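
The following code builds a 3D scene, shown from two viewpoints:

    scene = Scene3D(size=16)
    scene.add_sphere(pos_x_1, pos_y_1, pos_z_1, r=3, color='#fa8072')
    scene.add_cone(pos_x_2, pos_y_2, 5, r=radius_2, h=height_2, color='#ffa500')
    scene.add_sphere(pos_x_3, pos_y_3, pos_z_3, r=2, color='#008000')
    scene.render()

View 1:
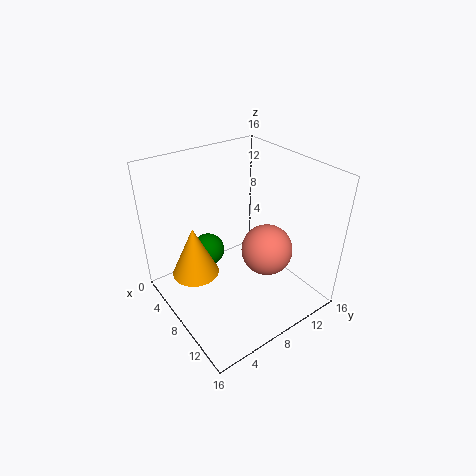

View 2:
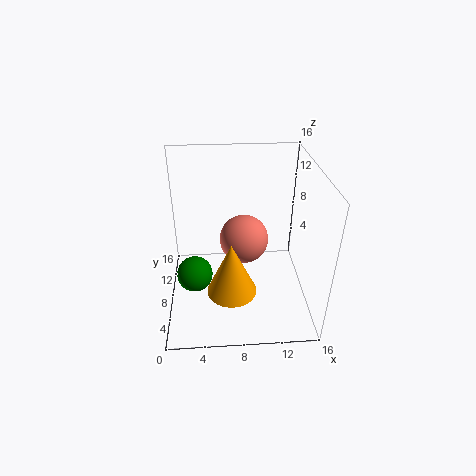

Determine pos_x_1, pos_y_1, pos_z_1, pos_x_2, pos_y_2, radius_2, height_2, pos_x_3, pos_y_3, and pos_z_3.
pos_x_1 = 9; pos_y_1 = 11.5; pos_z_1 = 5.5; pos_x_2 = 7; pos_y_2 = 3; radius_2 = 2.5; height_2 = 5.5; pos_x_3 = 3; pos_y_3 = 7; pos_z_3 = 4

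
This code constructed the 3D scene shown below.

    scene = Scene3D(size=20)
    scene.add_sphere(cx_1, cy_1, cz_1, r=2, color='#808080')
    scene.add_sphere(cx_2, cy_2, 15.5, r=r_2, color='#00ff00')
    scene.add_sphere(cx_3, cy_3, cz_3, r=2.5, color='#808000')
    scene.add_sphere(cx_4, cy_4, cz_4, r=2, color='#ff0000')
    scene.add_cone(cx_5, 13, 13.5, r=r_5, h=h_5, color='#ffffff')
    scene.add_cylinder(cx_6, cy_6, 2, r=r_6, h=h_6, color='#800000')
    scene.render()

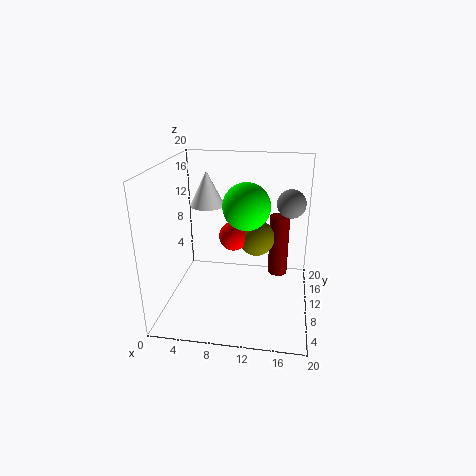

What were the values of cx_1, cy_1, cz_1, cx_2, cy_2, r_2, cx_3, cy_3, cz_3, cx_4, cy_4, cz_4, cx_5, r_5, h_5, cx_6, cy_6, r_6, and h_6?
cx_1 = 17
cy_1 = 12.5
cz_1 = 14.5
cx_2 = 11.5
cy_2 = 7.5
r_2 = 3
cx_3 = 12.5
cy_3 = 10.5
cz_3 = 10
cx_4 = 9.5
cy_4 = 9.5
cz_4 = 10.5
cx_5 = 5
r_5 = 2.5
h_5 = 5
cx_6 = 15.5
cy_6 = 15.5
r_6 = 1.5
h_6 = 9.5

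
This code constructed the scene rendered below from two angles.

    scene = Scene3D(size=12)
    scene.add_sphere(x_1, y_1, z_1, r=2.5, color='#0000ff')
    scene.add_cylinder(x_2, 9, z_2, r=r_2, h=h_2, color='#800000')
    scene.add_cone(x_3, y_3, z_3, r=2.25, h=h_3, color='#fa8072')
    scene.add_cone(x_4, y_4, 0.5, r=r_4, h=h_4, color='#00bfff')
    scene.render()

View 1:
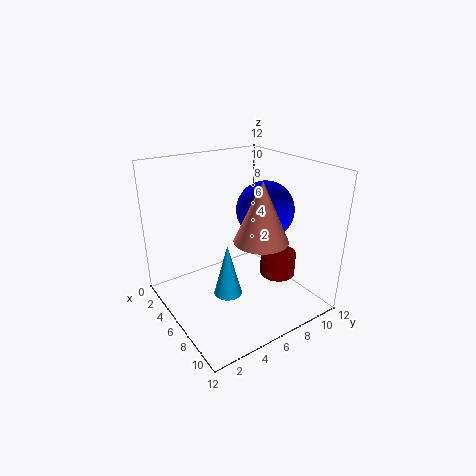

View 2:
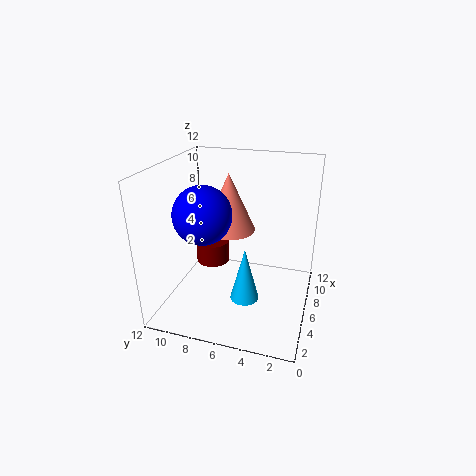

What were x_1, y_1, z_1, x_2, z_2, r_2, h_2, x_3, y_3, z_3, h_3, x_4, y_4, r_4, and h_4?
x_1 = 5.75
y_1 = 9
z_1 = 7.75
x_2 = 7.75
z_2 = 2.5
r_2 = 1.5
h_2 = 2
x_3 = 7.5
y_3 = 7.25
z_3 = 6
h_3 = 5
x_4 = 5.5
y_4 = 5.25
r_4 = 1.25
h_4 = 4.75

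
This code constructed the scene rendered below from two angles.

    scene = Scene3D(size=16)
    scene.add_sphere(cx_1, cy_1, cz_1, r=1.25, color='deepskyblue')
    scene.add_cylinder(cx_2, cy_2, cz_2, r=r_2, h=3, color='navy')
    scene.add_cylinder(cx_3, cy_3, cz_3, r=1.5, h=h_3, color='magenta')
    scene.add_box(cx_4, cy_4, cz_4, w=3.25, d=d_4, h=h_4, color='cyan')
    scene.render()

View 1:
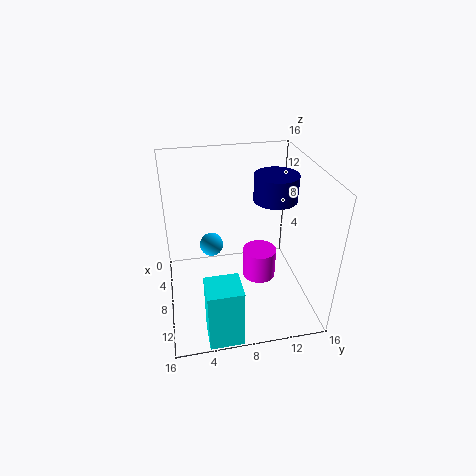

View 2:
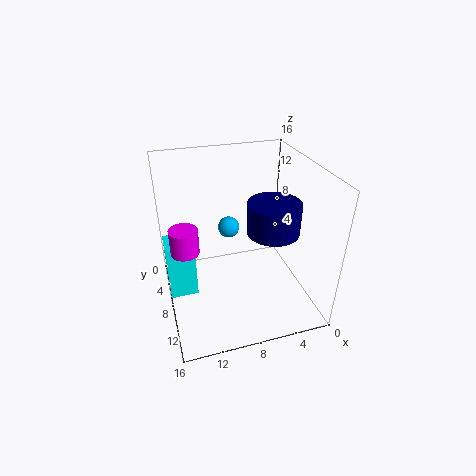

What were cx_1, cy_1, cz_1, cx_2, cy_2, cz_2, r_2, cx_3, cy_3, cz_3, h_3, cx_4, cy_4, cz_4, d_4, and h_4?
cx_1 = 8.25; cy_1 = 5; cz_1 = 7.75; cx_2 = 6; cy_2 = 12.75; cz_2 = 11.25; r_2 = 2.5; cx_3 = 14; cy_3 = 8.75; cz_3 = 7.75; h_3 = 2.75; cx_4 = 12.75; cy_4 = 3.5; cz_4 = 0.25; d_4 = 3.5; h_4 = 6.75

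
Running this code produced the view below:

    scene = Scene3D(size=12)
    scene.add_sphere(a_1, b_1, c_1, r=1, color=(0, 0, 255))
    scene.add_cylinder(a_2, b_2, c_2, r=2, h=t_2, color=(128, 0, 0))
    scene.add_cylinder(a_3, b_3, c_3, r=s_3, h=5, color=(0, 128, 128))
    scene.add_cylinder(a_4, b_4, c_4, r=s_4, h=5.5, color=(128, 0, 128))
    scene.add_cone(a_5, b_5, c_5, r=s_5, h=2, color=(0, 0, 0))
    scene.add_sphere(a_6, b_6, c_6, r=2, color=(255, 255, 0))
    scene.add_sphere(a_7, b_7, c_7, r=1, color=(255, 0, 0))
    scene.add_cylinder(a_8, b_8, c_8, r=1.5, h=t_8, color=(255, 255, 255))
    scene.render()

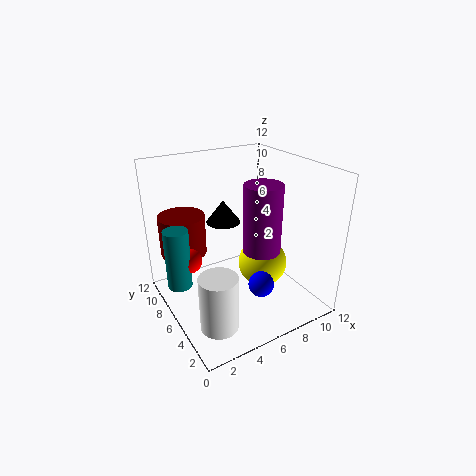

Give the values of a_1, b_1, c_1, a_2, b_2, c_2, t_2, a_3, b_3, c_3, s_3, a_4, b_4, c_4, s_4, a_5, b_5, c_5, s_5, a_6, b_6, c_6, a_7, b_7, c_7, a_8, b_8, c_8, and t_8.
a_1 = 6; b_1 = 2.5; c_1 = 3.5; a_2 = 2.5; b_2 = 9.5; c_2 = 4; t_2 = 3.5; a_3 = 1; b_3 = 7; c_3 = 2.5; s_3 = 1; a_4 = 7; b_4 = 4; c_4 = 5.5; s_4 = 1.5; a_5 = 6; b_5 = 8.5; c_5 = 6.5; s_5 = 1.5; a_6 = 7.5; b_6 = 4.5; c_6 = 4; a_7 = 2; b_7 = 7; c_7 = 4.5; a_8 = 2.5; b_8 = 3; c_8 = 0.5; t_8 = 4.5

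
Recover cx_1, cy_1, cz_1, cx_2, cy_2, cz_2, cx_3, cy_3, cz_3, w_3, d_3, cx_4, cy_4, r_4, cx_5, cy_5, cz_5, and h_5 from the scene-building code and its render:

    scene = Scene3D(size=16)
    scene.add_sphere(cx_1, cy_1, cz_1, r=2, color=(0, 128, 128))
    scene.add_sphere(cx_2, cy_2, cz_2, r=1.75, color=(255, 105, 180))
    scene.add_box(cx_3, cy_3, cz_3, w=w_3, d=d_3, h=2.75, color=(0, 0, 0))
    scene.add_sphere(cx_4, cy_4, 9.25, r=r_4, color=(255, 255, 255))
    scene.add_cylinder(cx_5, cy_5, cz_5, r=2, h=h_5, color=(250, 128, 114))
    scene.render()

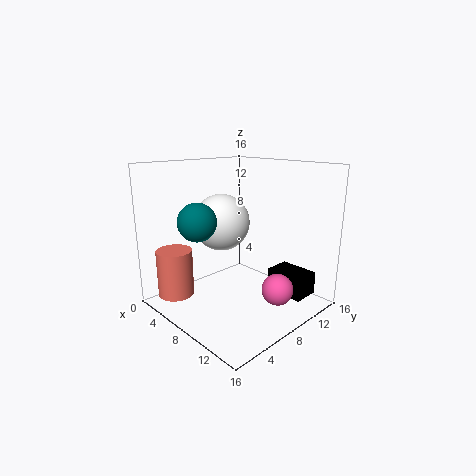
cx_1 = 7, cy_1 = 3.25, cz_1 = 10.5, cx_2 = 12.25, cy_2 = 10, cz_2 = 2.5, cx_3 = 8.5, cy_3 = 12.75, cz_3 = 0.25, w_3 = 4.75, d_3 = 3.25, cx_4 = 5.25, cy_4 = 8, r_4 = 3.25, cx_5 = 3.5, cy_5 = 2.5, cz_5 = 1.5, h_5 = 5.25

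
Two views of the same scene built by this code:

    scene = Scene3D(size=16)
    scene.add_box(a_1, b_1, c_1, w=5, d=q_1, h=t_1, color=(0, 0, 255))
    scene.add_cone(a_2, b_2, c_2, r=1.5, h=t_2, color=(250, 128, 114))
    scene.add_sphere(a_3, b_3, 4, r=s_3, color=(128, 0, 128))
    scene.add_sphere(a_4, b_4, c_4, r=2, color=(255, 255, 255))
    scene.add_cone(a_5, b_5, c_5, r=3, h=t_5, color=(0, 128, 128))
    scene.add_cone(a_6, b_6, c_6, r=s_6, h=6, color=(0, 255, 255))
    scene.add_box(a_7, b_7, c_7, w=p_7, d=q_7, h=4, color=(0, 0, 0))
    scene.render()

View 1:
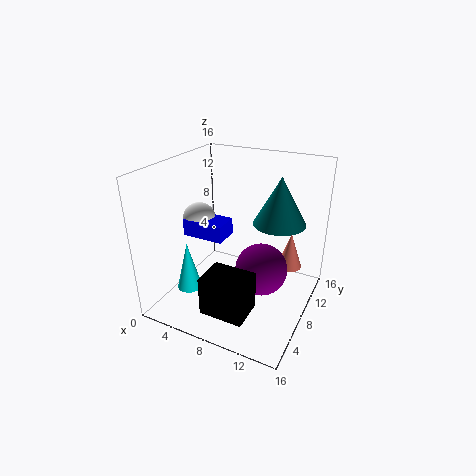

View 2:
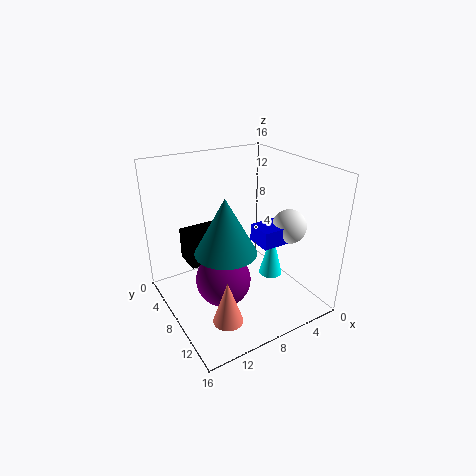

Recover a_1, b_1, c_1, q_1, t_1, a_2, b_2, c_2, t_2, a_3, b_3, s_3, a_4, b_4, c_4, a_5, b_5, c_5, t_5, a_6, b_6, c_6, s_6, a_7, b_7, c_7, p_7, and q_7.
a_1 = 1; b_1 = 7.5; c_1 = 7; q_1 = 3; t_1 = 2; a_2 = 12.5; b_2 = 13.5; c_2 = 2.5; t_2 = 4.5; a_3 = 10.5; b_3 = 9; s_3 = 3; a_4 = 2; b_4 = 9.5; c_4 = 8.5; a_5 = 11.5; b_5 = 11.5; c_5 = 9; t_5 = 5.5; a_6 = 2; b_6 = 6.5; c_6 = 0.5; s_6 = 1.5; a_7 = 7.5; b_7 = 0.5; c_7 = 3; p_7 = 4.5; q_7 = 3.5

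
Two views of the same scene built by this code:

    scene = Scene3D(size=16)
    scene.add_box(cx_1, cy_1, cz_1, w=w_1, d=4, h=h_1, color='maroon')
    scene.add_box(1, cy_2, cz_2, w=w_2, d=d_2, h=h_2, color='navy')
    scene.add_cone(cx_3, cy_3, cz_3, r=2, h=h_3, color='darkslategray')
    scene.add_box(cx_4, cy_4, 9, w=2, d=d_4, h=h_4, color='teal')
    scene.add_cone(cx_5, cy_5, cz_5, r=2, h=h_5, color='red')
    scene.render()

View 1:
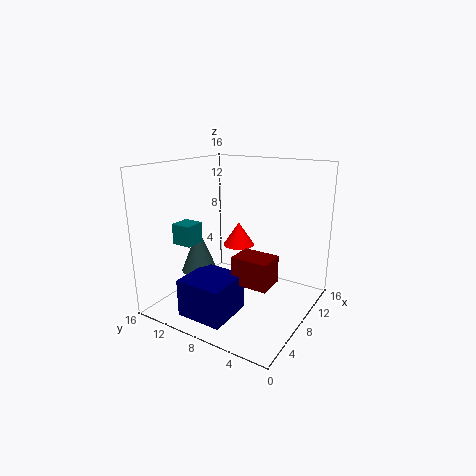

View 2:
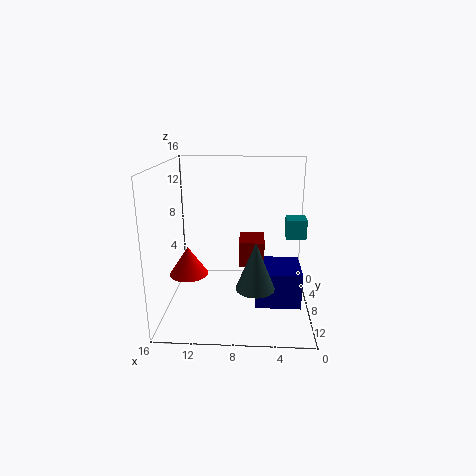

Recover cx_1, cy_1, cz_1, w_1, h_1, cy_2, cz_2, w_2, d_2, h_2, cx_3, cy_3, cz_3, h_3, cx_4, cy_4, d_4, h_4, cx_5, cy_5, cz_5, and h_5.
cx_1 = 5, cy_1 = 3, cz_1 = 4, w_1 = 3, h_1 = 3, cy_2 = 6, cz_2 = 1, w_2 = 5, d_2 = 5, h_2 = 4, cx_3 = 6, cy_3 = 12, cz_3 = 4, h_3 = 5, cx_4 = 1, cy_4 = 9, d_4 = 2, h_4 = 2, cx_5 = 13, cy_5 = 11, cz_5 = 5, h_5 = 3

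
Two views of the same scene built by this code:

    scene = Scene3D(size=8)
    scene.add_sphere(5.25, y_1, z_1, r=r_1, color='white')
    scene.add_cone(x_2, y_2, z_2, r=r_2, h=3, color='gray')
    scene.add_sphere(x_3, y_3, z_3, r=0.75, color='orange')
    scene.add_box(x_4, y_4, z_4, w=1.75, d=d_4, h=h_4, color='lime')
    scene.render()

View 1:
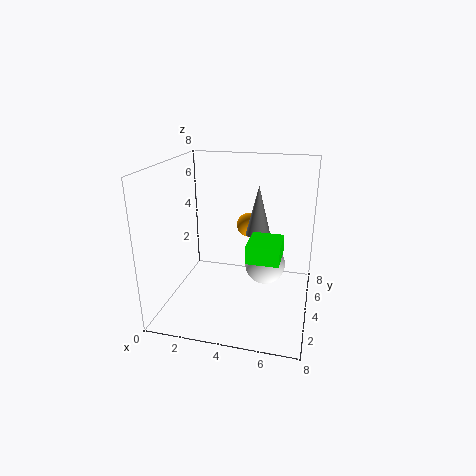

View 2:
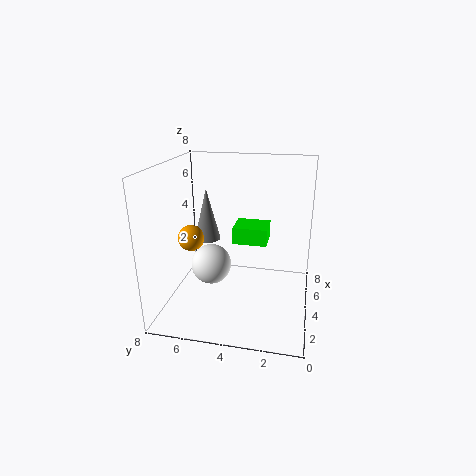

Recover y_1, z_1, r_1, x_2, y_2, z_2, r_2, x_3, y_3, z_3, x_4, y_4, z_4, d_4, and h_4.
y_1 = 6, z_1 = 1.5, r_1 = 1.25, x_2 = 4.75, y_2 = 6, z_2 = 3.5, r_2 = 0.75, x_3 = 4, y_3 = 6.75, z_3 = 3.75, x_4 = 4.75, y_4 = 2.5, z_4 = 3.25, d_4 = 2, h_4 = 1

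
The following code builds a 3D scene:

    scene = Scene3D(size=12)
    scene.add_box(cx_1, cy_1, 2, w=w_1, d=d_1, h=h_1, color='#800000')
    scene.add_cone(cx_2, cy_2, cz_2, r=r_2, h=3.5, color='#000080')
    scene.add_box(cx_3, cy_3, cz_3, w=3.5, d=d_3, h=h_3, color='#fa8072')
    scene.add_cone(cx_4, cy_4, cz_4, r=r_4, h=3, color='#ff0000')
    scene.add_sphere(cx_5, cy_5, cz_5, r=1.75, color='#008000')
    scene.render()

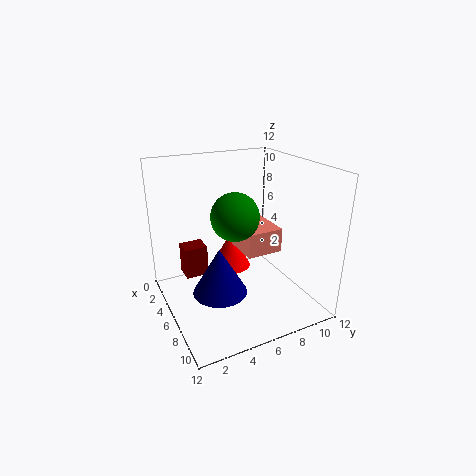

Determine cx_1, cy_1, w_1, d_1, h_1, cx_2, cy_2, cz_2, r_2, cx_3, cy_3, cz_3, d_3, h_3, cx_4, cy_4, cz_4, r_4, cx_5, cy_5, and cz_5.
cx_1 = 2.25, cy_1 = 2, w_1 = 1.75, d_1 = 2, h_1 = 2.75, cx_2 = 9, cy_2 = 3, cz_2 = 3.5, r_2 = 2, cx_3 = 4.5, cy_3 = 6, cz_3 = 5, d_3 = 3, h_3 = 2, cx_4 = 4.5, cy_4 = 6, cz_4 = 2.75, r_4 = 1.75, cx_5 = 8.5, cy_5 = 4.5, cz_5 = 9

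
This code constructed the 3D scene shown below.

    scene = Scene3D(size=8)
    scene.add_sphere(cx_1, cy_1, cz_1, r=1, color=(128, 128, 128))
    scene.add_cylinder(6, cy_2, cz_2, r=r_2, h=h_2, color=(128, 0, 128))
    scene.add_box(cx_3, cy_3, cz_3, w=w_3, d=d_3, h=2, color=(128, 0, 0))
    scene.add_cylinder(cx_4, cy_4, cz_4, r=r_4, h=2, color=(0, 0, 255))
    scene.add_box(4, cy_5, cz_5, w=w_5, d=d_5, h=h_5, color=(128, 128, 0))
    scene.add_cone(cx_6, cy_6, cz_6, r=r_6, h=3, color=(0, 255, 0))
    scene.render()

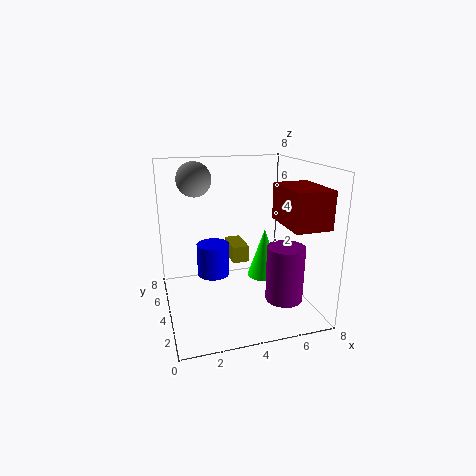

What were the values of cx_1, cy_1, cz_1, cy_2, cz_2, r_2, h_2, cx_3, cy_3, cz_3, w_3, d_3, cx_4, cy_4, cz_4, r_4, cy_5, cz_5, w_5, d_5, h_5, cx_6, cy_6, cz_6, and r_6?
cx_1 = 2, cy_1 = 6, cz_1 = 7, cy_2 = 2, cz_2 = 1, r_2 = 1, h_2 = 3, cx_3 = 6, cy_3 = 1, cz_3 = 5, w_3 = 2, d_3 = 3, cx_4 = 3, cy_4 = 6, cz_4 = 1, r_4 = 1, cy_5 = 5, cz_5 = 2, w_5 = 1, d_5 = 2, h_5 = 1, cx_6 = 6, cy_6 = 5, cz_6 = 1, r_6 = 1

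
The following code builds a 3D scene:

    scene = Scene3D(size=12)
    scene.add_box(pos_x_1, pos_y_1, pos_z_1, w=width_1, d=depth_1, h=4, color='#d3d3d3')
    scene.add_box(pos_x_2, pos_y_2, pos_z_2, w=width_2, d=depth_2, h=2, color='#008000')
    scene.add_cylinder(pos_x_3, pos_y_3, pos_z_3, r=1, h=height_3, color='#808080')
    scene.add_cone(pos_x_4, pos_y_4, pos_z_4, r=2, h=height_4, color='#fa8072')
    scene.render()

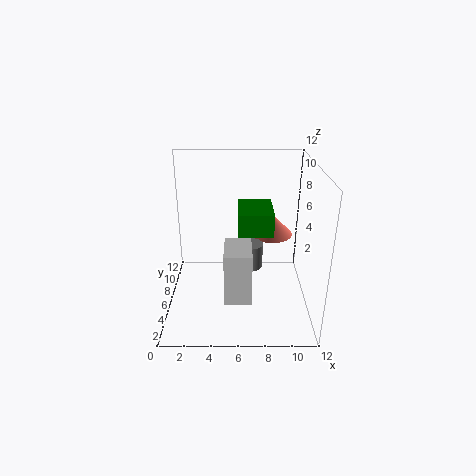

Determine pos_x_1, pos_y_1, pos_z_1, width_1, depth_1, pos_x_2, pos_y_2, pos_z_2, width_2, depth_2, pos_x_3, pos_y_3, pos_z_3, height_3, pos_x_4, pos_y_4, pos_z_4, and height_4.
pos_x_1 = 5
pos_y_1 = 1
pos_z_1 = 3
width_1 = 2
depth_1 = 3
pos_x_2 = 6
pos_y_2 = 6
pos_z_2 = 6
width_2 = 3
depth_2 = 4
pos_x_3 = 7
pos_y_3 = 5
pos_z_3 = 4
height_3 = 2
pos_x_4 = 9
pos_y_4 = 9
pos_z_4 = 5
height_4 = 2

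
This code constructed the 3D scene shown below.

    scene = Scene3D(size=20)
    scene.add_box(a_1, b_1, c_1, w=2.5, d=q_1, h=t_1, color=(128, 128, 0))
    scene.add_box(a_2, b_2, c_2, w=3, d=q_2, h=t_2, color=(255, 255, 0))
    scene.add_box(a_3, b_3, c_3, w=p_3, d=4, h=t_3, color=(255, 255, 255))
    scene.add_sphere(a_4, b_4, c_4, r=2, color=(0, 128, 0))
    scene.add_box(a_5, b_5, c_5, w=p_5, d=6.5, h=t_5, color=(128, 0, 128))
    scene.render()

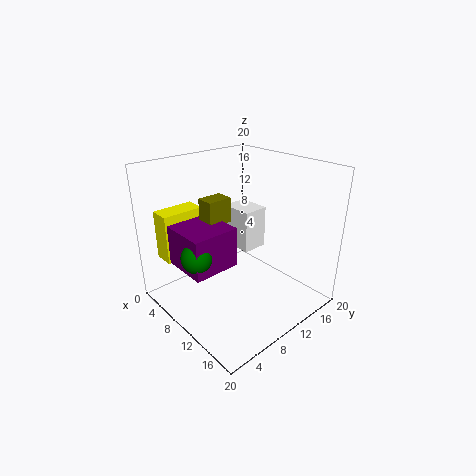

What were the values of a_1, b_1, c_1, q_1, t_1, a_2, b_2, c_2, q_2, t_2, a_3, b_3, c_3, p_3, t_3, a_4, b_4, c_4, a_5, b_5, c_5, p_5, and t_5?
a_1 = 6, b_1 = 6.5, c_1 = 12, q_1 = 3.5, t_1 = 3.5, a_2 = 1.5, b_2 = 2, c_2 = 6.5, q_2 = 6, t_2 = 7, a_3 = 3, b_3 = 13.5, c_3 = 5.5, p_3 = 5, t_3 = 6.5, a_4 = 10, b_4 = 3, c_4 = 9.5, a_5 = 5, b_5 = 2, c_5 = 7, p_5 = 6.5, t_5 = 5.5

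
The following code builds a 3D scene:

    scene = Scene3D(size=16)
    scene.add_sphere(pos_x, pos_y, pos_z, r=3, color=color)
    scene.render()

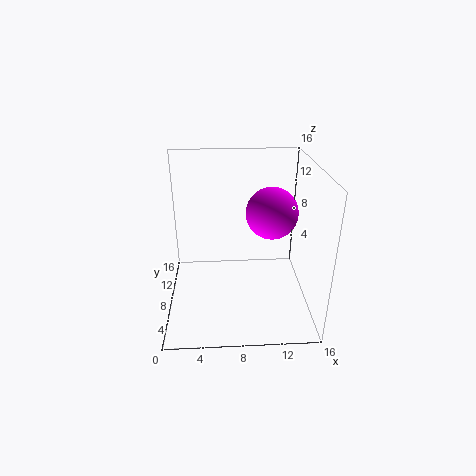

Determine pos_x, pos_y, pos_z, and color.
pos_x = 12; pos_y = 10; pos_z = 10; color = 'magenta'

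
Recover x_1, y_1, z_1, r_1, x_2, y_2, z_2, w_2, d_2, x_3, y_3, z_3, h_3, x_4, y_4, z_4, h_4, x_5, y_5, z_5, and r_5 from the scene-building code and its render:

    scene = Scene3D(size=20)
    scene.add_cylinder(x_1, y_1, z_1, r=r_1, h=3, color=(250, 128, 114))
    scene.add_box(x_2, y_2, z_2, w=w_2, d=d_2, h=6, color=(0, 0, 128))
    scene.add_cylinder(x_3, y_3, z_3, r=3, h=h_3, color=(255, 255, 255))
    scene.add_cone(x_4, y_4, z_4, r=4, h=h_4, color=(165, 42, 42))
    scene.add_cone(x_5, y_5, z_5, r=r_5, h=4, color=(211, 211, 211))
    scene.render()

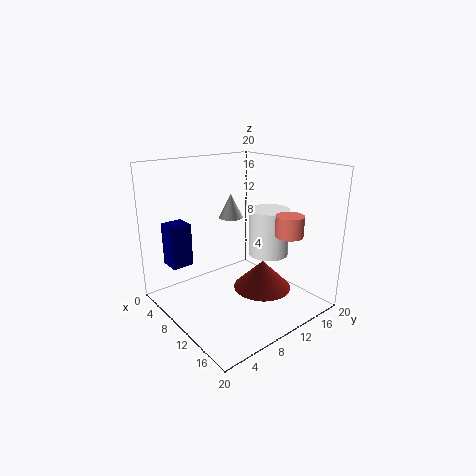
x_1 = 14, y_1 = 16, z_1 = 10, r_1 = 2, x_2 = 3, y_2 = 2, z_2 = 6, w_2 = 3, d_2 = 3, x_3 = 10, y_3 = 16, z_3 = 6, h_3 = 7, x_4 = 13, y_4 = 12, z_4 = 3, h_4 = 4, x_5 = 2, y_5 = 15, z_5 = 10, r_5 = 2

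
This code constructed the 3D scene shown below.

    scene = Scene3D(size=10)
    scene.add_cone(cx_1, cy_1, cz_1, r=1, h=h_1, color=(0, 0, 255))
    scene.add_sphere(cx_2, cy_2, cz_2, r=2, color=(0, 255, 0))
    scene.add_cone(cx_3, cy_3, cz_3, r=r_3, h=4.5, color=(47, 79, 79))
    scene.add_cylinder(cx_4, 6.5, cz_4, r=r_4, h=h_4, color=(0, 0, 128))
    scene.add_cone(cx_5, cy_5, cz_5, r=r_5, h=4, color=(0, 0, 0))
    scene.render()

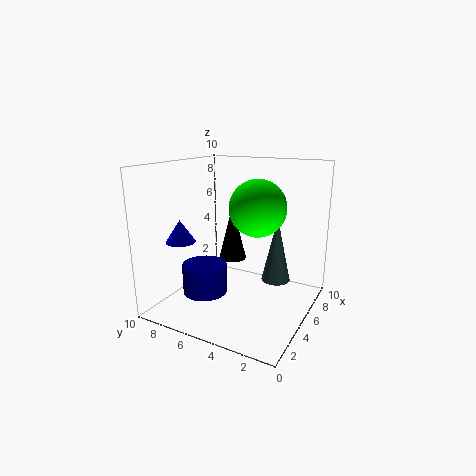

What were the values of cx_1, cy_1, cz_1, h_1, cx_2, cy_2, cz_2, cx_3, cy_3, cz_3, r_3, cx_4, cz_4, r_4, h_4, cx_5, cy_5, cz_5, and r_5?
cx_1 = 2.5; cy_1 = 8; cz_1 = 5; h_1 = 1.5; cx_2 = 6; cy_2 = 4; cz_2 = 7; cx_3 = 6; cy_3 = 2.5; cz_3 = 2; r_3 = 1; cx_4 = 3; cz_4 = 1.5; r_4 = 1.5; h_4 = 2; cx_5 = 6; cy_5 = 6; cz_5 = 3; r_5 = 1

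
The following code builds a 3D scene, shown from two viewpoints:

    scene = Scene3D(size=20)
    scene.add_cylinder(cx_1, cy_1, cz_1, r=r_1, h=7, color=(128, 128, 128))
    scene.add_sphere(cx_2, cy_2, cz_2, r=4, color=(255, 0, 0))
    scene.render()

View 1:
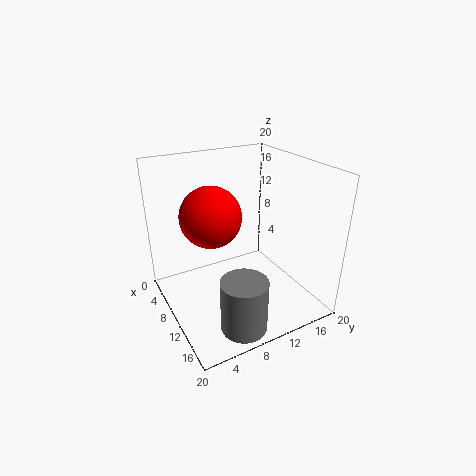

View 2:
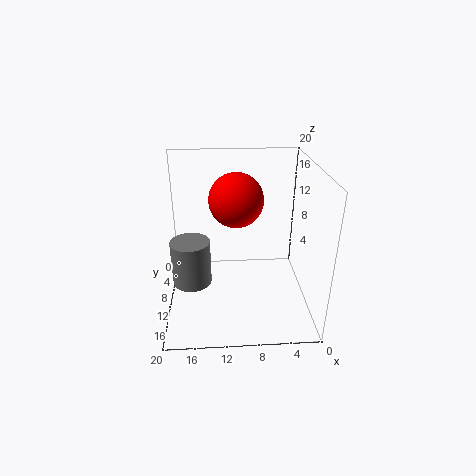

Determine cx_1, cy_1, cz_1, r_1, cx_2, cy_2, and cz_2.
cx_1 = 17
cy_1 = 7
cz_1 = 1
r_1 = 3
cx_2 = 10
cy_2 = 6
cz_2 = 14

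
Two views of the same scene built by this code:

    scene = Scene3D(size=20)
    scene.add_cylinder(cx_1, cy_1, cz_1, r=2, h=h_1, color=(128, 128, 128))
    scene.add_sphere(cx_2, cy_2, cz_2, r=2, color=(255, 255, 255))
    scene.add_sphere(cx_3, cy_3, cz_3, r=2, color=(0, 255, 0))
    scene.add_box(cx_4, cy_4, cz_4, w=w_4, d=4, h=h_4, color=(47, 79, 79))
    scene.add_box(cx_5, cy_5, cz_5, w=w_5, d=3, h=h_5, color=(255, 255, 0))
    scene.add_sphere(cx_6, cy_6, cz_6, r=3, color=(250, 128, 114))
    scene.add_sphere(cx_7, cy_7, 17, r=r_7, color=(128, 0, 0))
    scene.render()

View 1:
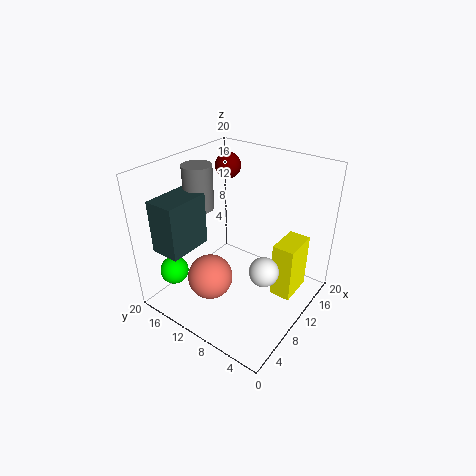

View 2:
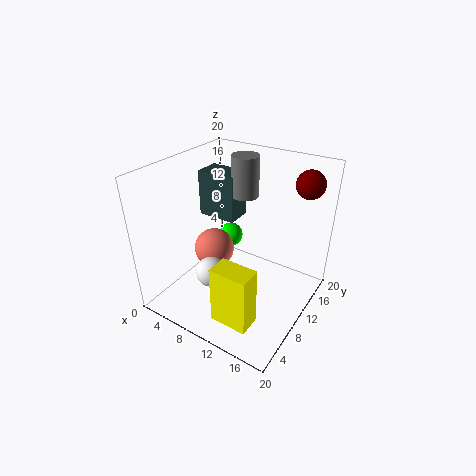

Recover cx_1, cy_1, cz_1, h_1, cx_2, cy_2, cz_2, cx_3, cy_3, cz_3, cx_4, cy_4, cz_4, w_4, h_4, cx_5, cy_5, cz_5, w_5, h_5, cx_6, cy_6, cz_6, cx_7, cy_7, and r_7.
cx_1 = 8, cy_1 = 15, cz_1 = 14, h_1 = 6, cx_2 = 9, cy_2 = 5, cz_2 = 7, cx_3 = 4, cy_3 = 17, cz_3 = 5, cx_4 = 1, cy_4 = 13, cz_4 = 10, w_4 = 6, h_4 = 7, cx_5 = 11, cy_5 = 2, cz_5 = 2, w_5 = 5, h_5 = 8, cx_6 = 5, cy_6 = 11, cz_6 = 6, cx_7 = 17, cy_7 = 17, r_7 = 2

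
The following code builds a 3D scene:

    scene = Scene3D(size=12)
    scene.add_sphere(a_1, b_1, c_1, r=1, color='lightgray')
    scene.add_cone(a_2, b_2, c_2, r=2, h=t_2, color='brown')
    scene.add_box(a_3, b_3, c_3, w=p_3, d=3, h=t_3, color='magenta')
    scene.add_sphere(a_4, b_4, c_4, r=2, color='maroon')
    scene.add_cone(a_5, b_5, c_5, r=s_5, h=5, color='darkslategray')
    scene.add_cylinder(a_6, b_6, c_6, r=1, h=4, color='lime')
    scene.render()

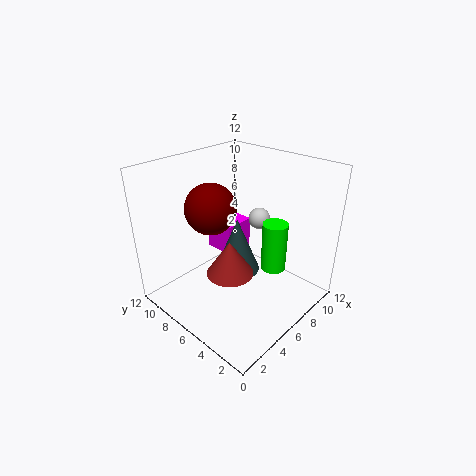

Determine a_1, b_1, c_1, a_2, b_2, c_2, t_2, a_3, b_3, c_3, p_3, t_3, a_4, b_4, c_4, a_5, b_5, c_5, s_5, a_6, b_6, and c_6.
a_1 = 10, b_1 = 7, c_1 = 6, a_2 = 5, b_2 = 6, c_2 = 3, t_2 = 3, a_3 = 8, b_3 = 9, c_3 = 2, p_3 = 3, t_3 = 3, a_4 = 4, b_4 = 7, c_4 = 9, a_5 = 7, b_5 = 7, c_5 = 2, s_5 = 2, a_6 = 7, b_6 = 3, c_6 = 4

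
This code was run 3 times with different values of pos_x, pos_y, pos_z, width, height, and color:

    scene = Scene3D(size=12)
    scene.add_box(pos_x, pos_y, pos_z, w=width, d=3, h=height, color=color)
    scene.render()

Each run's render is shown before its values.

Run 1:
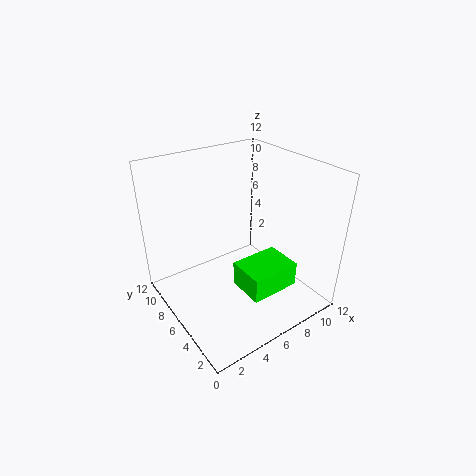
pos_x = 4.5
pos_y = 1.5
pos_z = 3
width = 4
height = 2
color = 'lime'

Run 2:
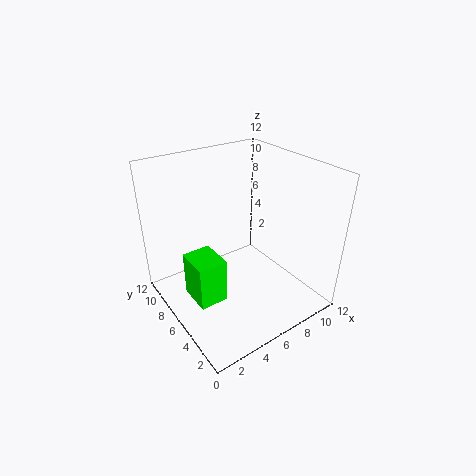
pos_x = 2
pos_y = 5.5
pos_z = 0.5
width = 2.5
height = 4
color = 'lime'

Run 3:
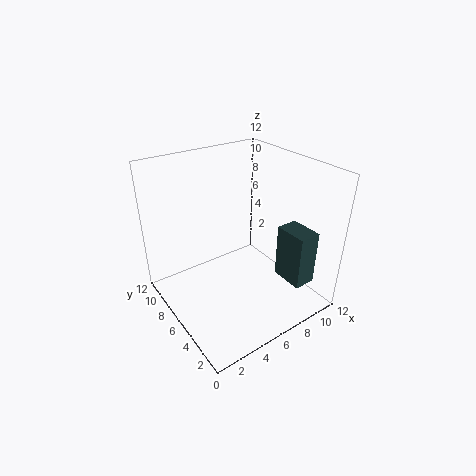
pos_x = 10
pos_y = 2.5
pos_z = 1
width = 2
height = 5
color = 'darkslategray'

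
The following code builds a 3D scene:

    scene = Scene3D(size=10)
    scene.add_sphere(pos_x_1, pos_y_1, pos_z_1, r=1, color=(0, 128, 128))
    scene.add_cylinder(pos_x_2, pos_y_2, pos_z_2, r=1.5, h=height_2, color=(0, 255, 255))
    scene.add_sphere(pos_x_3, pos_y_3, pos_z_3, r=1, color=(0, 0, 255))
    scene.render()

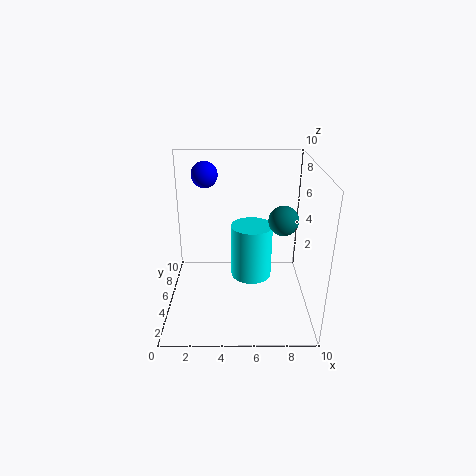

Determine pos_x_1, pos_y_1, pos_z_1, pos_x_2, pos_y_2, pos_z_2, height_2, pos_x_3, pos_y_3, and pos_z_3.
pos_x_1 = 8, pos_y_1 = 4.5, pos_z_1 = 6.5, pos_x_2 = 6, pos_y_2 = 6, pos_z_2 = 1.5, height_2 = 4, pos_x_3 = 2.5, pos_y_3 = 8.5, pos_z_3 = 8.5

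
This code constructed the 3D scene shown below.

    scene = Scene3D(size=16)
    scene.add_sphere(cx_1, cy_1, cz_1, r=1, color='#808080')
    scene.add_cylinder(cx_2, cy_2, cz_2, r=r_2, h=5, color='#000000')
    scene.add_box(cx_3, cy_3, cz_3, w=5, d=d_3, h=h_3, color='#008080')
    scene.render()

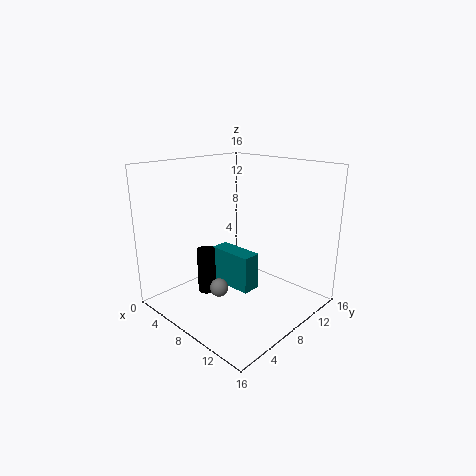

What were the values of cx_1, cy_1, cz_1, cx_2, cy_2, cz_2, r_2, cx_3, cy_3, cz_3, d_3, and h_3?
cx_1 = 8; cy_1 = 5; cz_1 = 3; cx_2 = 6; cy_2 = 5; cz_2 = 2; r_2 = 1; cx_3 = 6; cy_3 = 6; cz_3 = 3; d_3 = 2; h_3 = 4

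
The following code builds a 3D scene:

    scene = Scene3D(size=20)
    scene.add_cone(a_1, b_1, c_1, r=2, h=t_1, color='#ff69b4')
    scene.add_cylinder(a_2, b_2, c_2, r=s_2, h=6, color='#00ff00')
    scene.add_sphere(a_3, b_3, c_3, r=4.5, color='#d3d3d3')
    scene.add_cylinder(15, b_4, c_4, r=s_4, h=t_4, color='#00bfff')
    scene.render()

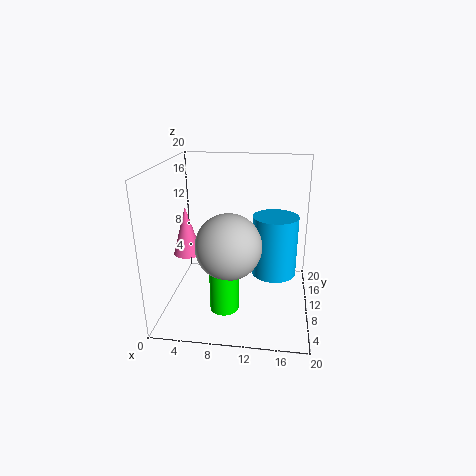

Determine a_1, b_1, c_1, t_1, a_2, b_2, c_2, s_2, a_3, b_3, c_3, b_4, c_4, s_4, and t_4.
a_1 = 2.5; b_1 = 10.5; c_1 = 7; t_1 = 7; a_2 = 8.5; b_2 = 7; c_2 = 0.5; s_2 = 2; a_3 = 9; b_3 = 8; c_3 = 9.5; b_4 = 15.5; c_4 = 2; s_4 = 3.5; t_4 = 9.5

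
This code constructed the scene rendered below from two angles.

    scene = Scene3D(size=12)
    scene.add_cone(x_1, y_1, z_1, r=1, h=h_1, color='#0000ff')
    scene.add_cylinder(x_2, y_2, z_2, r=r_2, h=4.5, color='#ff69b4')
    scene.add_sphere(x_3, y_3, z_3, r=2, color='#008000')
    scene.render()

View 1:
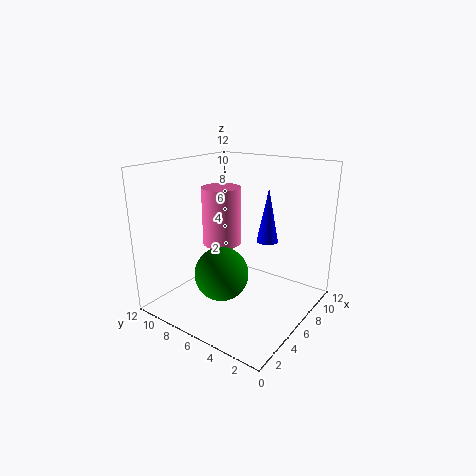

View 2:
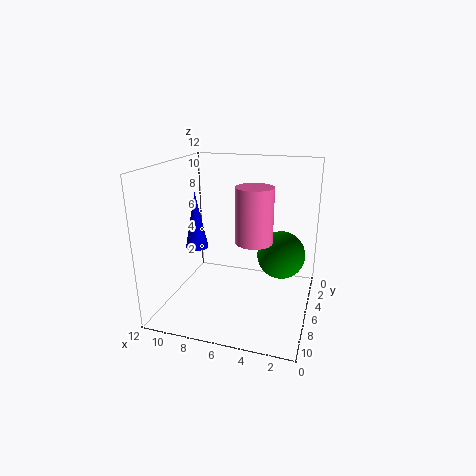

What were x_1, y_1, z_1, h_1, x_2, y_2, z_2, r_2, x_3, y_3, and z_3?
x_1 = 10, y_1 = 5.5, z_1 = 4.5, h_1 = 5, x_2 = 4.5, y_2 = 6.5, z_2 = 6, r_2 = 1.5, x_3 = 2.5, y_3 = 5, z_3 = 4.5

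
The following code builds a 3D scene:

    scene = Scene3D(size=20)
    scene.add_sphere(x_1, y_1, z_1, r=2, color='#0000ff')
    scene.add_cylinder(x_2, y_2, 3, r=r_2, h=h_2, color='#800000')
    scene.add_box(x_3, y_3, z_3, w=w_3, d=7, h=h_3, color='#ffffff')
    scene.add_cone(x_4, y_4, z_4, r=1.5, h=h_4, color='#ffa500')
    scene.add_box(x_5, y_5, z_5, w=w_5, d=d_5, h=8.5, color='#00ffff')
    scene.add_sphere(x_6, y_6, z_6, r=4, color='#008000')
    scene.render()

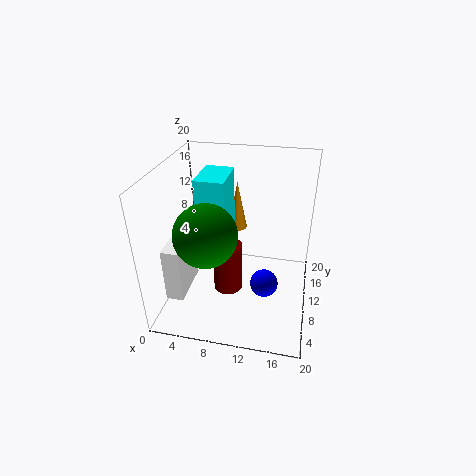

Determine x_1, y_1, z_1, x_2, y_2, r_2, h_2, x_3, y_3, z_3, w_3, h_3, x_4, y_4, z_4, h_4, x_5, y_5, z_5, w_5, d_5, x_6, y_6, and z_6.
x_1 = 14; y_1 = 9.5; z_1 = 3; x_2 = 9; y_2 = 8; r_2 = 2; h_2 = 7; x_3 = 0.5; y_3 = 5; z_3 = 1.5; w_3 = 2.5; h_3 = 8; x_4 = 8.5; y_4 = 16.5; z_4 = 8; h_4 = 7.5; x_5 = 4.5; y_5 = 8.5; z_5 = 10; w_5 = 4; d_5 = 6; x_6 = 7; y_6 = 5; z_6 = 13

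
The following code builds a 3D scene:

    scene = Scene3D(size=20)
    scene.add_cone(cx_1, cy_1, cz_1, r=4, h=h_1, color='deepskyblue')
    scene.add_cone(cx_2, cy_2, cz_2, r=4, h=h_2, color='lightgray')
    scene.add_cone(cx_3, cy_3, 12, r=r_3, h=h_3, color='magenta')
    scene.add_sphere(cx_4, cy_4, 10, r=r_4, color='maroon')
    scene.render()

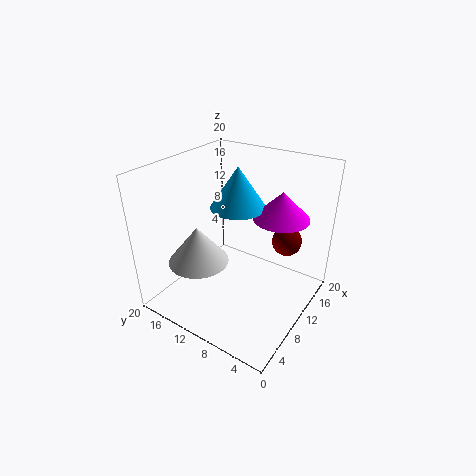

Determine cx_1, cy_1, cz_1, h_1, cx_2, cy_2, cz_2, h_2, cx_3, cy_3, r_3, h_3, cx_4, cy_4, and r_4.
cx_1 = 13, cy_1 = 12, cz_1 = 13, h_1 = 6, cx_2 = 5, cy_2 = 13, cz_2 = 8, h_2 = 5, cx_3 = 15, cy_3 = 6, r_3 = 4, h_3 = 4, cx_4 = 13, cy_4 = 4, r_4 = 2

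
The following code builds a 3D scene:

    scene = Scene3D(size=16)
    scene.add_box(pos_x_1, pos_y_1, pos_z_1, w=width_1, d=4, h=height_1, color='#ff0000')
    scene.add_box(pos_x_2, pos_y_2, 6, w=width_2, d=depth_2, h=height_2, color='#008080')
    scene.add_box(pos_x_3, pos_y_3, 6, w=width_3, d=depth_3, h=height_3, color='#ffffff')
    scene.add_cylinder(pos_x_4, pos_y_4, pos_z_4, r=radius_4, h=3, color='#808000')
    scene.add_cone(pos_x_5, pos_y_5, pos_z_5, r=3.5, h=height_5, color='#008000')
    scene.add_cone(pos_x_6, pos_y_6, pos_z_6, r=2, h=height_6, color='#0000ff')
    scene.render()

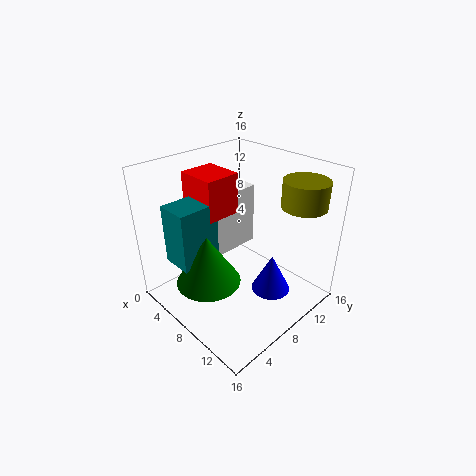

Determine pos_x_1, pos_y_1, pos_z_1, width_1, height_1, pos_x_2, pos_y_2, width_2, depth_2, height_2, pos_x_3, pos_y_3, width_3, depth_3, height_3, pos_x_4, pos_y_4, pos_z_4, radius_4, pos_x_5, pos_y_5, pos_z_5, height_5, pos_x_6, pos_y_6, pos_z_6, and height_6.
pos_x_1 = 2.5, pos_y_1 = 5, pos_z_1 = 10.5, width_1 = 4.5, height_1 = 4.5, pos_x_2 = 3.5, pos_y_2 = 1.5, width_2 = 3.5, depth_2 = 4.5, height_2 = 6.5, pos_x_3 = 2, pos_y_3 = 6, width_3 = 5, depth_3 = 5.5, height_3 = 7, pos_x_4 = 12.5, pos_y_4 = 13.5, pos_z_4 = 11.5, radius_4 = 2.5, pos_x_5 = 7.5, pos_y_5 = 4, pos_z_5 = 4, height_5 = 5.5, pos_x_6 = 13, pos_y_6 = 8, pos_z_6 = 4, height_6 = 4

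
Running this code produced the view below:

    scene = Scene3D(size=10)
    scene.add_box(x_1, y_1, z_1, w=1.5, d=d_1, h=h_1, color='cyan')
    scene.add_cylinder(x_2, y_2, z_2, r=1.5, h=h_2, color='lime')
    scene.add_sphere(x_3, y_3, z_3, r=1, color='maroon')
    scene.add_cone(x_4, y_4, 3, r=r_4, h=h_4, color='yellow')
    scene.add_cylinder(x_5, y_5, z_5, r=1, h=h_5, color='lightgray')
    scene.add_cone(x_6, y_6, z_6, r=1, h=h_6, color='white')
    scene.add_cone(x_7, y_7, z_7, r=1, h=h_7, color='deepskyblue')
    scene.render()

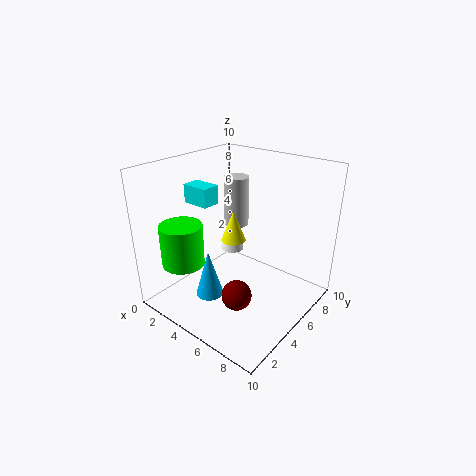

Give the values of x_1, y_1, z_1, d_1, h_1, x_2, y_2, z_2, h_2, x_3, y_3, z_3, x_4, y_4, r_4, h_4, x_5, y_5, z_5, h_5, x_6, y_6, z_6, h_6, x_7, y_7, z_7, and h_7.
x_1 = 5
y_1 = 0.5
z_1 = 9
d_1 = 1
h_1 = 1
x_2 = 2
y_2 = 2.5
z_2 = 3
h_2 = 3
x_3 = 6.5
y_3 = 3
z_3 = 2
x_4 = 2.5
y_4 = 7.5
r_4 = 1
h_4 = 2.5
x_5 = 2
y_5 = 8.5
z_5 = 4
h_5 = 4
x_6 = 1.5
y_6 = 8.5
z_6 = 1.5
h_6 = 3
x_7 = 3.5
y_7 = 3.5
z_7 = 0.5
h_7 = 3.5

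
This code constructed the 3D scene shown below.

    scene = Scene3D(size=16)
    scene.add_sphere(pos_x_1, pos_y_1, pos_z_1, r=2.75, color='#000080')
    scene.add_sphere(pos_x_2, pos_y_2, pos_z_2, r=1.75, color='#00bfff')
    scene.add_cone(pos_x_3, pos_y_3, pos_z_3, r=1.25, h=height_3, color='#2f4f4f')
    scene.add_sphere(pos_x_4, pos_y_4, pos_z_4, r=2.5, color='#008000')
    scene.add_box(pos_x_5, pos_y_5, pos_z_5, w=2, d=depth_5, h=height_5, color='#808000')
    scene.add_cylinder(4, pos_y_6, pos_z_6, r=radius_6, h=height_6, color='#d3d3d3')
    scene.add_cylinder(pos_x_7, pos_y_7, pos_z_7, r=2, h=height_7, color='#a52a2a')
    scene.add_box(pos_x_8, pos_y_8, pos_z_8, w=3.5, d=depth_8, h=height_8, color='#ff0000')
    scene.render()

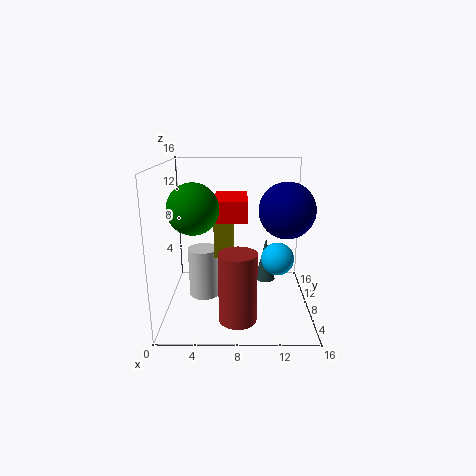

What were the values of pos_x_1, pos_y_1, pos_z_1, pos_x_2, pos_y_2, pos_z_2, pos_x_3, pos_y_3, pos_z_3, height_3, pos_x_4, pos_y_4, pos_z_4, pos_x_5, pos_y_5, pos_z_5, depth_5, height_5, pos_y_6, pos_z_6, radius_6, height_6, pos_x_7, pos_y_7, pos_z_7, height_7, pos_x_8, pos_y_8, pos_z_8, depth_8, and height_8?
pos_x_1 = 12.75, pos_y_1 = 4.5, pos_z_1 = 12, pos_x_2 = 12.25, pos_y_2 = 6.25, pos_z_2 = 6.25, pos_x_3 = 11.5, pos_y_3 = 12.25, pos_z_3 = 1, height_3 = 5.5, pos_x_4 = 3.75, pos_y_4 = 4, pos_z_4 = 12.25, pos_x_5 = 5.5, pos_y_5 = 5.75, pos_z_5 = 6.5, depth_5 = 3.25, height_5 = 5.5, pos_y_6 = 8.75, pos_z_6 = 0.75, radius_6 = 1.75, height_6 = 5.75, pos_x_7 = 8, pos_y_7 = 4, pos_z_7 = 0.25, height_7 = 7.5, pos_x_8 = 5.5, pos_y_8 = 5, pos_z_8 = 10.5, depth_8 = 5.5, height_8 = 2.25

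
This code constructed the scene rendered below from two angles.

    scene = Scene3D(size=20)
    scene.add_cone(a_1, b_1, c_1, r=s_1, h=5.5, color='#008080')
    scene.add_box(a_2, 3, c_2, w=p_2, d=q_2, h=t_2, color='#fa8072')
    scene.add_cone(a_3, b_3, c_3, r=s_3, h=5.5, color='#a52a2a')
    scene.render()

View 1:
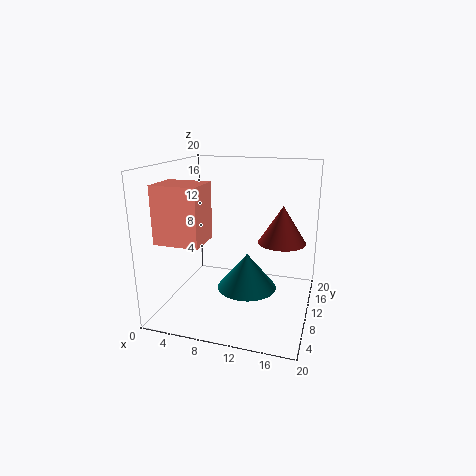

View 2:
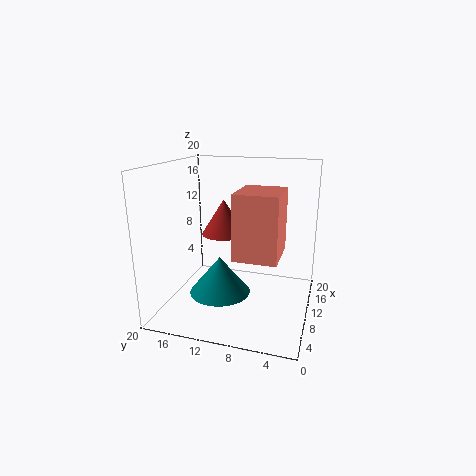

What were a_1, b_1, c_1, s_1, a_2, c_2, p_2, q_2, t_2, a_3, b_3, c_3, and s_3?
a_1 = 10.5; b_1 = 13; c_1 = 1; s_1 = 4.5; a_2 = 1; c_2 = 10.5; p_2 = 6; q_2 = 5; t_2 = 7.5; a_3 = 15.5; b_3 = 14; c_3 = 8.5; s_3 = 3.5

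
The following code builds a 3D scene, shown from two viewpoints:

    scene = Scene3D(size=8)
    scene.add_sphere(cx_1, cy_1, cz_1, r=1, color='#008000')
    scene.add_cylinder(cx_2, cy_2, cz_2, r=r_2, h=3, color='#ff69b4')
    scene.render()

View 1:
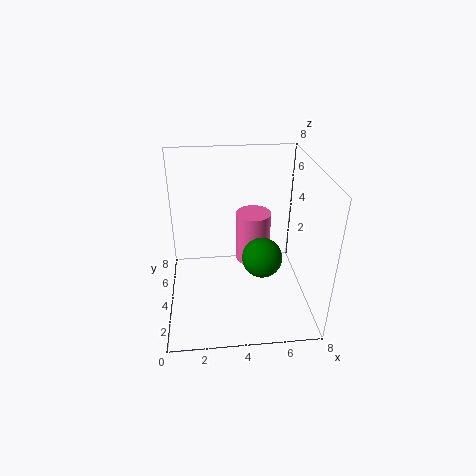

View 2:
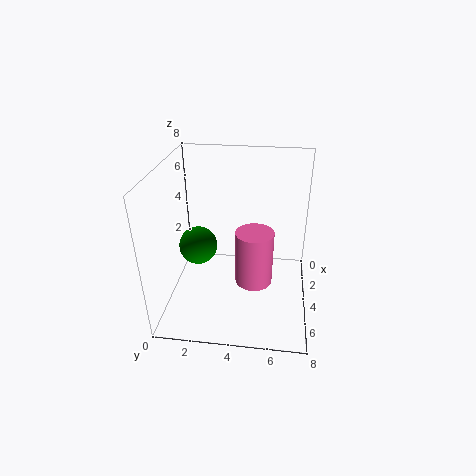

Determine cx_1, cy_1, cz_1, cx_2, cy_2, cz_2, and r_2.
cx_1 = 5
cy_1 = 2
cz_1 = 4
cx_2 = 5
cy_2 = 5
cz_2 = 2
r_2 = 1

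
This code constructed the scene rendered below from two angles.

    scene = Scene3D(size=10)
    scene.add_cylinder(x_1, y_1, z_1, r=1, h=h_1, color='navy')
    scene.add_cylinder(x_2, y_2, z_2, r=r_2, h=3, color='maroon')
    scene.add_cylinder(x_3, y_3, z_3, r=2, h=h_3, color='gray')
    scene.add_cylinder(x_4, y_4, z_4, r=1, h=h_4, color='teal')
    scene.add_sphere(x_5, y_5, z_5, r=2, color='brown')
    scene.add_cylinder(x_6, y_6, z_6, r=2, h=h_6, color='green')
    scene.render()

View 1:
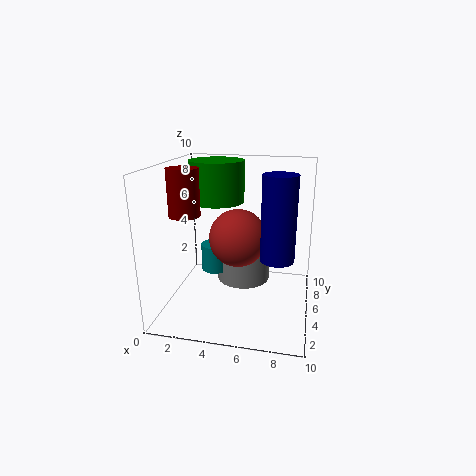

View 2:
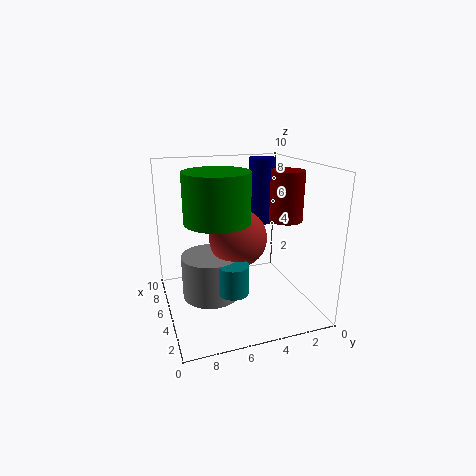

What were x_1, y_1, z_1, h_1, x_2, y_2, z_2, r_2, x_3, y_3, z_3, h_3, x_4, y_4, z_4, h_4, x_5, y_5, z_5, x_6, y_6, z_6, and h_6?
x_1 = 8, y_1 = 2, z_1 = 5, h_1 = 5, x_2 = 2, y_2 = 3, z_2 = 7, r_2 = 1, x_3 = 5, y_3 = 7, z_3 = 1, h_3 = 3, x_4 = 3, y_4 = 6, z_4 = 2, h_4 = 2, x_5 = 5, y_5 = 5, z_5 = 5, x_6 = 3, y_6 = 7, z_6 = 7, h_6 = 3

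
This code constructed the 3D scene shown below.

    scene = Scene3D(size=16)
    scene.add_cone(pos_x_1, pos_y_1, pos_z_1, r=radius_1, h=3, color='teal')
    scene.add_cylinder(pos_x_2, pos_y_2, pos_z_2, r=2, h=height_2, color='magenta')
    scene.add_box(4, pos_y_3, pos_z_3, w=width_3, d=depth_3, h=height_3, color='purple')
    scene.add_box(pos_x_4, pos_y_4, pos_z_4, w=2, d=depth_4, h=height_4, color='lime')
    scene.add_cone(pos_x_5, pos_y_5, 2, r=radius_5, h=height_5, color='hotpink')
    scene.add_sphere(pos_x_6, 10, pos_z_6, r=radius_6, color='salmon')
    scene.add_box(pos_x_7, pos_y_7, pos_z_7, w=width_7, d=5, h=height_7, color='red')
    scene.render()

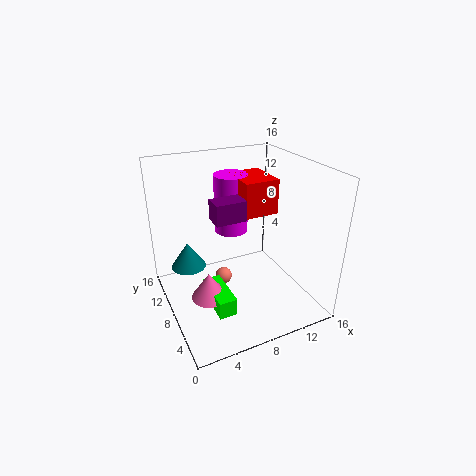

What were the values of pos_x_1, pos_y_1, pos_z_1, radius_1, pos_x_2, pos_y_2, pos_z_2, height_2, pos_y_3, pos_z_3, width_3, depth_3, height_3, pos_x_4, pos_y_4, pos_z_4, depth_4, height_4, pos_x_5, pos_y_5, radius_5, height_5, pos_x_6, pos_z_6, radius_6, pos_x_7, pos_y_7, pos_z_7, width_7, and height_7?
pos_x_1 = 3
pos_y_1 = 11
pos_z_1 = 4
radius_1 = 2
pos_x_2 = 9
pos_y_2 = 12
pos_z_2 = 7
height_2 = 7
pos_y_3 = 4
pos_z_3 = 12
width_3 = 3
depth_3 = 2
height_3 = 2
pos_x_4 = 4
pos_y_4 = 4
pos_z_4 = 1
depth_4 = 5
height_4 = 2
pos_x_5 = 4
pos_y_5 = 7
radius_5 = 2
height_5 = 3
pos_x_6 = 7
pos_z_6 = 2
radius_6 = 1
pos_x_7 = 9
pos_y_7 = 8
pos_z_7 = 10
width_7 = 4
height_7 = 4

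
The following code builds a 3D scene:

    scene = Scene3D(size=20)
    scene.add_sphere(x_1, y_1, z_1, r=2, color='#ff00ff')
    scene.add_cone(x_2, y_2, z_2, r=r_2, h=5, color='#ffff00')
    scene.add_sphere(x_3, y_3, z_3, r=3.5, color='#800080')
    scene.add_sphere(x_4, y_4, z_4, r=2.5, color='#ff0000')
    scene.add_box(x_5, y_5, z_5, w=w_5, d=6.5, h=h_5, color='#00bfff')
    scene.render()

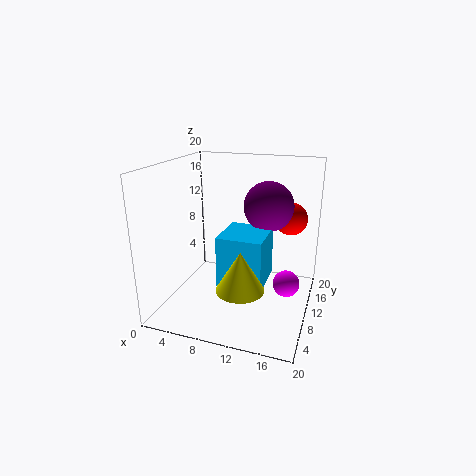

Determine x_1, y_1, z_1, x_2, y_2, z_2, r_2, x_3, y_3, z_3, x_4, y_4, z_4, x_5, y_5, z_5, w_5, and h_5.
x_1 = 16.5; y_1 = 13.5; z_1 = 2; x_2 = 12.5; y_2 = 3.5; z_2 = 6; r_2 = 3; x_3 = 13.5; y_3 = 13; z_3 = 14; x_4 = 16; y_4 = 17.5; z_4 = 11; x_5 = 8.5; y_5 = 5.5; z_5 = 4.5; w_5 = 6; h_5 = 7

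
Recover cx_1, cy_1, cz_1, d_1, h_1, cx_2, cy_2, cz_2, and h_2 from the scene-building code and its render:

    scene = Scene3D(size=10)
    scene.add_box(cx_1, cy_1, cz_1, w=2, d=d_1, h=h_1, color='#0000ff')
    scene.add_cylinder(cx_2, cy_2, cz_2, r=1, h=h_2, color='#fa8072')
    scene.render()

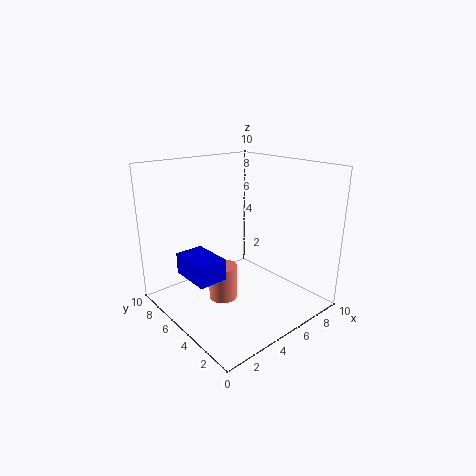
cx_1 = 1.5
cy_1 = 4.5
cz_1 = 2.5
d_1 = 3
h_1 = 1.5
cx_2 = 4
cy_2 = 5.5
cz_2 = 0.5
h_2 = 2.5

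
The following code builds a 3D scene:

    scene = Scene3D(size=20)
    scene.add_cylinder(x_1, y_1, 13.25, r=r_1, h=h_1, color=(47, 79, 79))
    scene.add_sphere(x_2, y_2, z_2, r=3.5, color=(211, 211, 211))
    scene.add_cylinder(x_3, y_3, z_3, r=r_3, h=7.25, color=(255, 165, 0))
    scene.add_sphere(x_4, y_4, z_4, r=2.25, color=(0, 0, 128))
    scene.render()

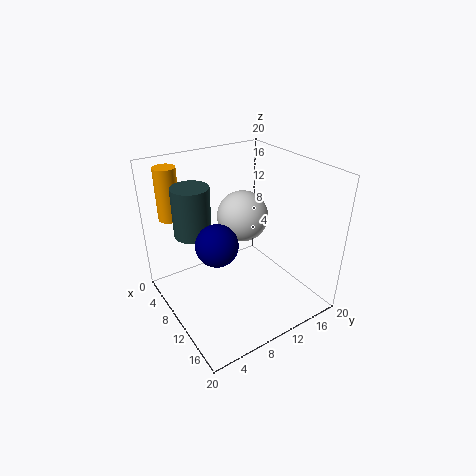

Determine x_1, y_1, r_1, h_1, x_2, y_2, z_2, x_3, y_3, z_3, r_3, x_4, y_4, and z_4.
x_1 = 10.75
y_1 = 3
r_1 = 2.25
h_1 = 6
x_2 = 9.25
y_2 = 11.25
z_2 = 12.75
x_3 = 4
y_3 = 2.75
z_3 = 12.5
r_3 = 1.5
x_4 = 17
y_4 = 2.75
z_4 = 15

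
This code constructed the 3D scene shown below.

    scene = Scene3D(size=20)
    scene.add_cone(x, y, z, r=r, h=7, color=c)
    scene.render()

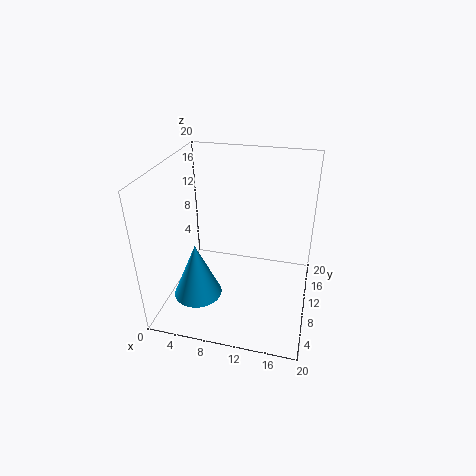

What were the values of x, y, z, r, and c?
x = 6.5; y = 3; z = 5.5; r = 3; c = 'deepskyblue'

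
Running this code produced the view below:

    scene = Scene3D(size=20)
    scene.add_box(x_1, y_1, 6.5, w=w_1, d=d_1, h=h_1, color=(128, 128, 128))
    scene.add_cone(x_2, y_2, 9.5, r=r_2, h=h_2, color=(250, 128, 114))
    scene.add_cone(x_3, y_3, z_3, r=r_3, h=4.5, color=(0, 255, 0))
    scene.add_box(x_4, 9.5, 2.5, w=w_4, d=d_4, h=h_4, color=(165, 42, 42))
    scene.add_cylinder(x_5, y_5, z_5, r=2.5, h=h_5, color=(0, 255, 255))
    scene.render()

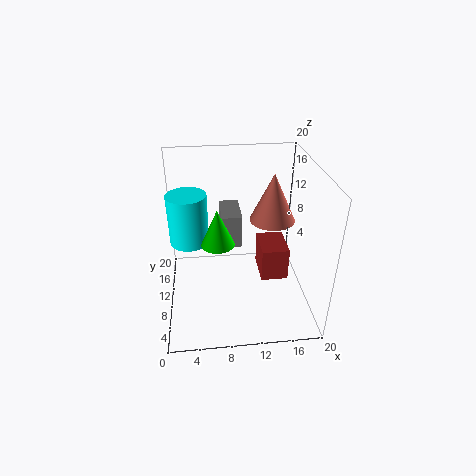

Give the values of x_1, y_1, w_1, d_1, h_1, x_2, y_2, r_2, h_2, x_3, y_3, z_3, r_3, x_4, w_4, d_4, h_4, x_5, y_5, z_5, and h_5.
x_1 = 8; y_1 = 13; w_1 = 3; d_1 = 6; h_1 = 5; x_2 = 16; y_2 = 15.5; r_2 = 3.5; h_2 = 7.5; x_3 = 7; y_3 = 5; z_3 = 12.5; r_3 = 2; x_4 = 13.5; w_4 = 4; d_4 = 5.5; h_4 = 5; x_5 = 3.5; y_5 = 8.5; z_5 = 11; h_5 = 6.5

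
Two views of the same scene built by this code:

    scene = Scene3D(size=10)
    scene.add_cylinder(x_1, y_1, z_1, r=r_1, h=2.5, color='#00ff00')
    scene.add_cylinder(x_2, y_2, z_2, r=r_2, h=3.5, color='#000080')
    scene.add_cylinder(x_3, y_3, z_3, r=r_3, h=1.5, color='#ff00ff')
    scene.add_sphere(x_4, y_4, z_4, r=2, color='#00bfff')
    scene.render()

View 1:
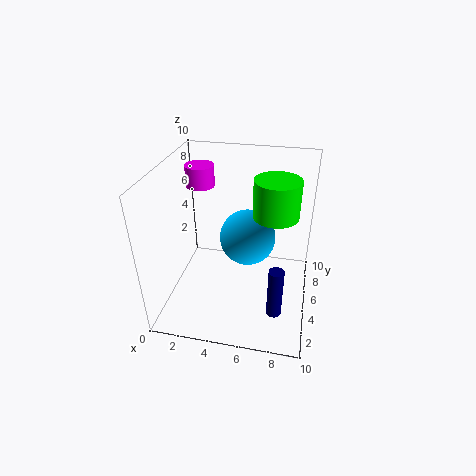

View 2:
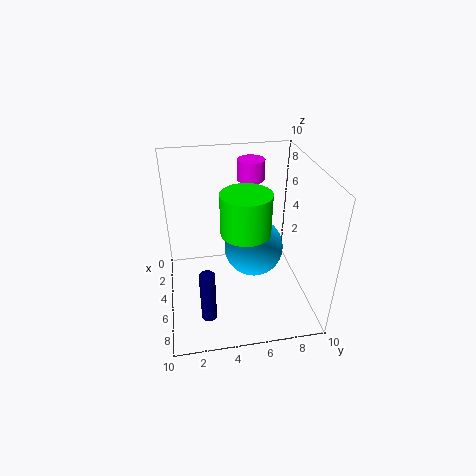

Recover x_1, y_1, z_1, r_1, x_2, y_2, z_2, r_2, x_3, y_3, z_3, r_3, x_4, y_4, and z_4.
x_1 = 7.5; y_1 = 5; z_1 = 7; r_1 = 1.5; x_2 = 8; y_2 = 2.5; z_2 = 1; r_2 = 0.5; x_3 = 2; y_3 = 6.5; z_3 = 8; r_3 = 1; x_4 = 5.5; y_4 = 6; z_4 = 4.5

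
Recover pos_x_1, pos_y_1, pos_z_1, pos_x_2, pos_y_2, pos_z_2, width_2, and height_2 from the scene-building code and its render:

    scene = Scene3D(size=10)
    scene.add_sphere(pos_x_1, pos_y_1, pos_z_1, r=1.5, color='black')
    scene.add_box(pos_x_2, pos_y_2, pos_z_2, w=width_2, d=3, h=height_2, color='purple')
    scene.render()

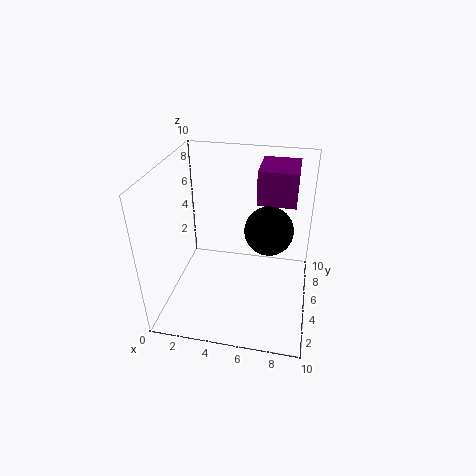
pos_x_1 = 7.25
pos_y_1 = 3.5
pos_z_1 = 6.75
pos_x_2 = 6.25
pos_y_2 = 4.75
pos_z_2 = 7.75
width_2 = 2.5
height_2 = 2.25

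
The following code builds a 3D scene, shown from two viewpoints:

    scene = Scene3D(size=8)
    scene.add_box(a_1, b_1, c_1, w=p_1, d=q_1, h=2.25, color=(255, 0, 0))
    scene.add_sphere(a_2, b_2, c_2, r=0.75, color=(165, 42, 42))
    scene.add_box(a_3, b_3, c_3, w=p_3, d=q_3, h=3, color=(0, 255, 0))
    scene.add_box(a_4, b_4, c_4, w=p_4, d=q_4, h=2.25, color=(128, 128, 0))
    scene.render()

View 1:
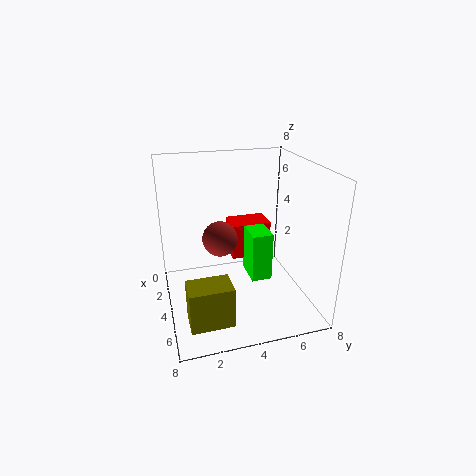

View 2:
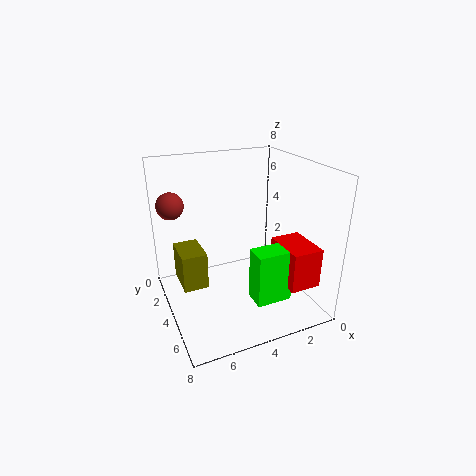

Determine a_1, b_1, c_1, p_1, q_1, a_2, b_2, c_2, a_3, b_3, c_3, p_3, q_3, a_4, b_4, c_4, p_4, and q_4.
a_1 = 0.25
b_1 = 4.25
c_1 = 1.5
p_1 = 1.75
q_1 = 2.5
a_2 = 7.25
b_2 = 2.25
c_2 = 5.75
a_3 = 1.75
b_3 = 5
c_3 = 0.75
p_3 = 2
q_3 = 1.25
a_4 = 5.5
b_4 = 0.75
c_4 = 0.5
p_4 = 1.5
q_4 = 2.25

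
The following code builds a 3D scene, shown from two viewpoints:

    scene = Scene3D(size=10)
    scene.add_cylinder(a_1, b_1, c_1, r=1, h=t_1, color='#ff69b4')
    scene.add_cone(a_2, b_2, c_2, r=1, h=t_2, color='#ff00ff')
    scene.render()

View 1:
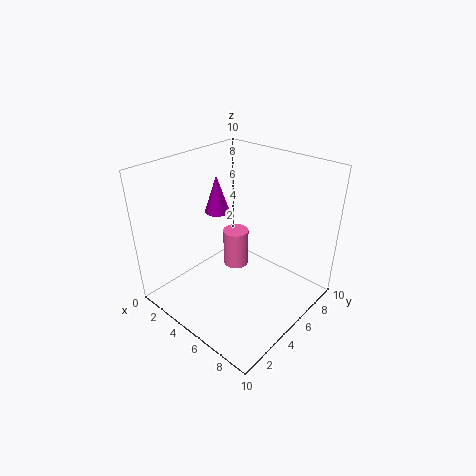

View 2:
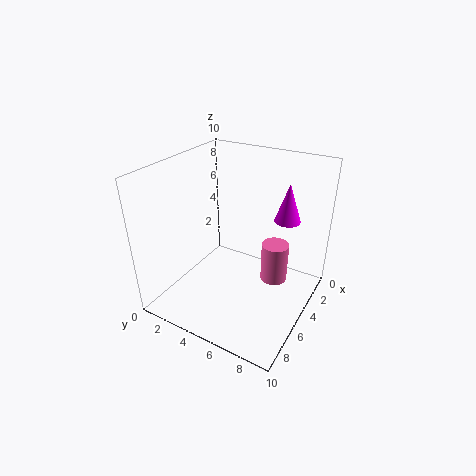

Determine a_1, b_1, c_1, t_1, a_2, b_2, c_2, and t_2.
a_1 = 3, b_1 = 7, c_1 = 1, t_1 = 3, a_2 = 1, b_2 = 7, c_2 = 5, t_2 = 3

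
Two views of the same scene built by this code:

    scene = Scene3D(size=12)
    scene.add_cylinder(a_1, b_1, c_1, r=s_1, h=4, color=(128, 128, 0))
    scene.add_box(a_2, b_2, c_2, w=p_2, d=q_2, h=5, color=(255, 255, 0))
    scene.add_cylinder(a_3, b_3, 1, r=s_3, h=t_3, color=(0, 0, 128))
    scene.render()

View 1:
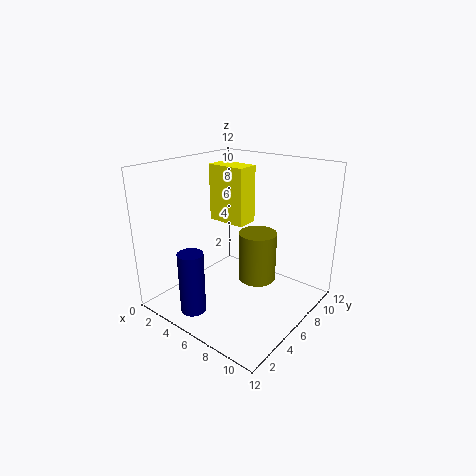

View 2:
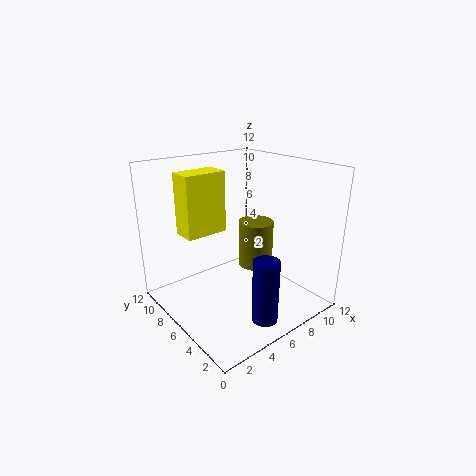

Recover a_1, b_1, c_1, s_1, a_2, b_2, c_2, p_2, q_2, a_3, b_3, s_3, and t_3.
a_1 = 8; b_1 = 6; c_1 = 3; s_1 = 1.5; a_2 = 2; b_2 = 7; c_2 = 6.5; p_2 = 3.5; q_2 = 2; a_3 = 5; b_3 = 1.5; s_3 = 1; t_3 = 5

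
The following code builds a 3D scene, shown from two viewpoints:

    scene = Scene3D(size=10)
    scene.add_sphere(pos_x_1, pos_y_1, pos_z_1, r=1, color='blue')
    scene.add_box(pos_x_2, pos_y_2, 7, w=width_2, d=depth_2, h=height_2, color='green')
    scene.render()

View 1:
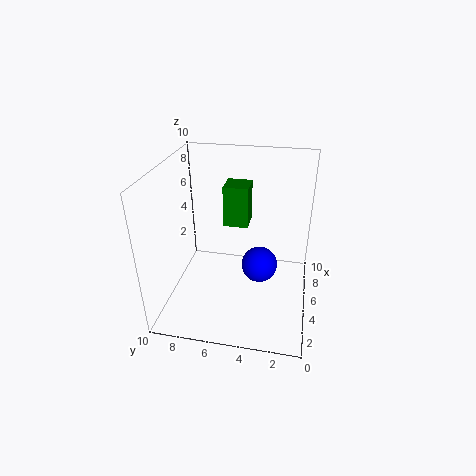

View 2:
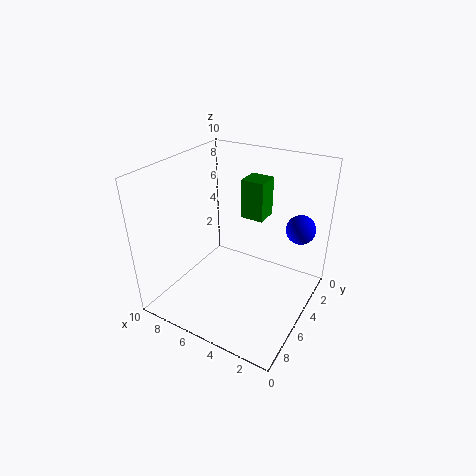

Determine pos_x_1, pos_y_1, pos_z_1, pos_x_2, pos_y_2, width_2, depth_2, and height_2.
pos_x_1 = 1.25; pos_y_1 = 3; pos_z_1 = 5.75; pos_x_2 = 3; pos_y_2 = 4; width_2 = 1.5; depth_2 = 1.5; height_2 = 2.5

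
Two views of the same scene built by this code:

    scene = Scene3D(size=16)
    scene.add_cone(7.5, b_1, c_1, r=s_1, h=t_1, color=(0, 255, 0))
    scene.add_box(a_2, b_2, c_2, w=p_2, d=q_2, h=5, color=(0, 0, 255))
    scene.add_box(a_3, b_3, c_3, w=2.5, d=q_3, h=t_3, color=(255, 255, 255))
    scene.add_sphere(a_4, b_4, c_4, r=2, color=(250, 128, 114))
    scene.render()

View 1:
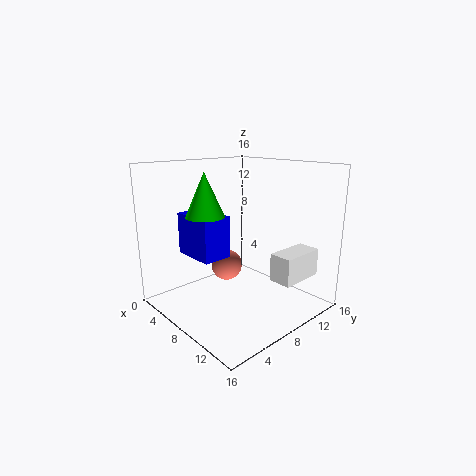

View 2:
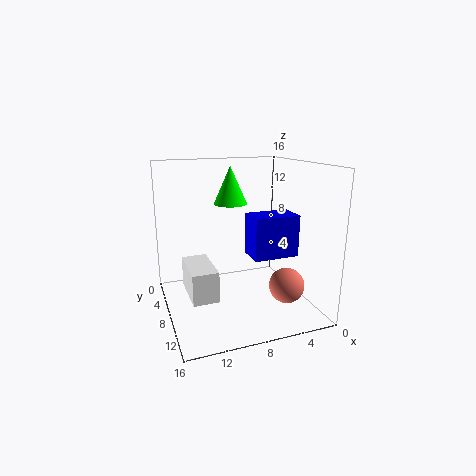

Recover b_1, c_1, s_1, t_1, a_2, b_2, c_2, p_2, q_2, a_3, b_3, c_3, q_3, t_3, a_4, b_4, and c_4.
b_1 = 4, c_1 = 11, s_1 = 2, t_1 = 4.5, a_2 = 0.5, b_2 = 5, c_2 = 5, p_2 = 5.5, q_2 = 3.5, a_3 = 12, b_3 = 9, c_3 = 4, q_3 = 5, t_3 = 3, a_4 = 3, b_4 = 10.5, c_4 = 2.5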